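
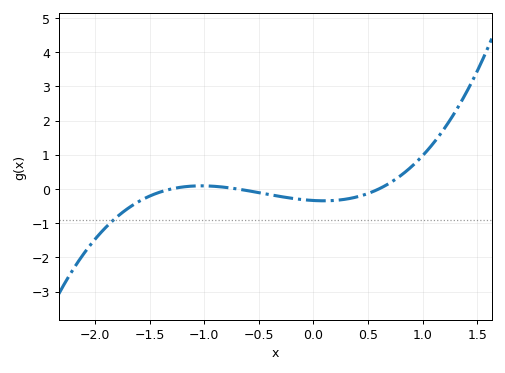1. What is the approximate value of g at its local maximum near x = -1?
0.1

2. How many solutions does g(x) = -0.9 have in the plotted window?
1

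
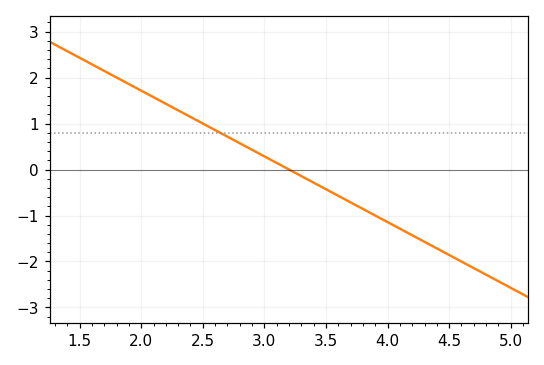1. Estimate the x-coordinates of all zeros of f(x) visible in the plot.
3.2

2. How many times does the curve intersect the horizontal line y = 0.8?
1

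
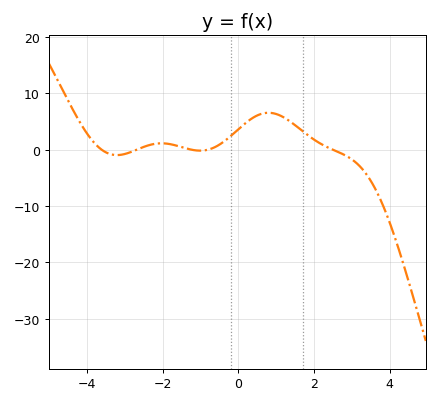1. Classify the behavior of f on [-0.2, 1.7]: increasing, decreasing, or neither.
neither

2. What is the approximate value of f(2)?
2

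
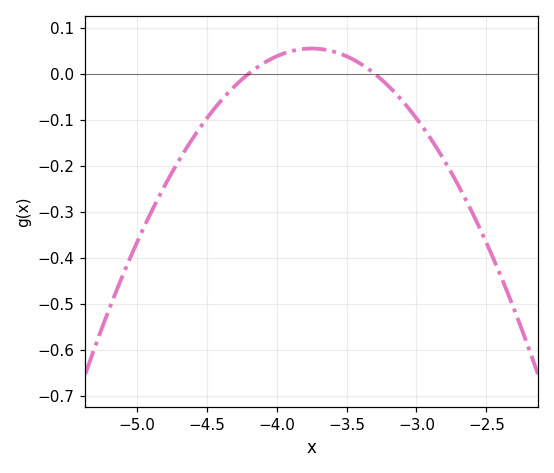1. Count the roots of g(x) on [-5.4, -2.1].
2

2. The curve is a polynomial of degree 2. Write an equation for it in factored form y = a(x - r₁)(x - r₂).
y = -0.27(x + 4.2)(x + 3.3)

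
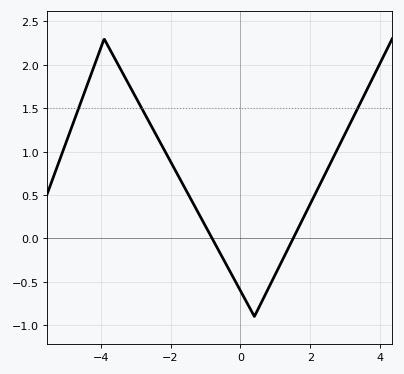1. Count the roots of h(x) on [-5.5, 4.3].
2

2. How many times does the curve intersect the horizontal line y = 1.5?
3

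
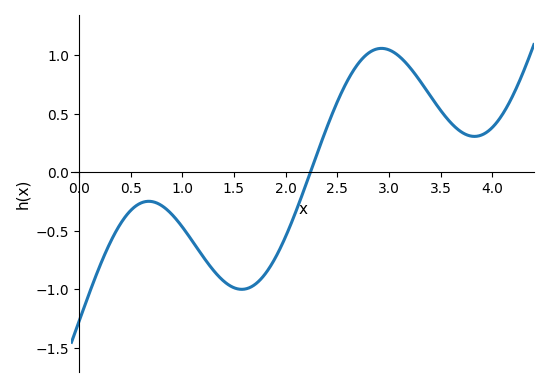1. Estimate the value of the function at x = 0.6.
-0.25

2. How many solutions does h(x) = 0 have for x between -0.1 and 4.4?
1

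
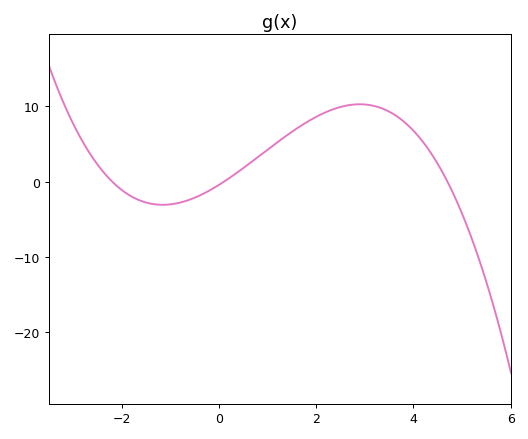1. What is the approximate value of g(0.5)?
1.81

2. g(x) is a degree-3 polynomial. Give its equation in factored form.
y = -0.4(x + 2.2)(x - 0.1)(x - 4.7)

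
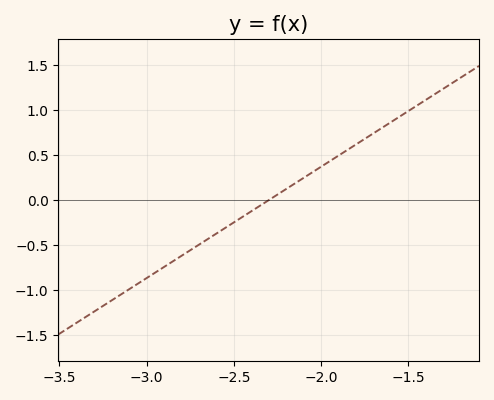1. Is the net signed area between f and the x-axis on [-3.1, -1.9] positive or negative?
negative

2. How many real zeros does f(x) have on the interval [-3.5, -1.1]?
1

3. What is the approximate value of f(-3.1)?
-1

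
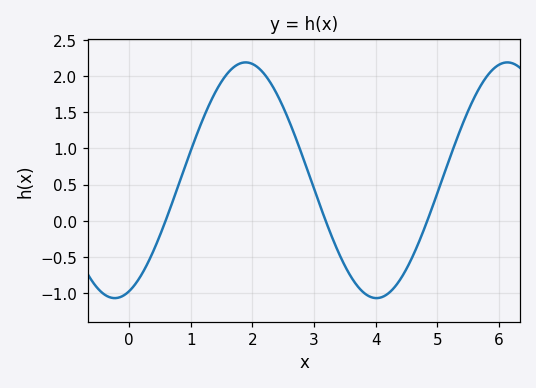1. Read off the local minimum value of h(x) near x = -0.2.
-1.05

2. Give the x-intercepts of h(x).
0.6, 3.2, 4.8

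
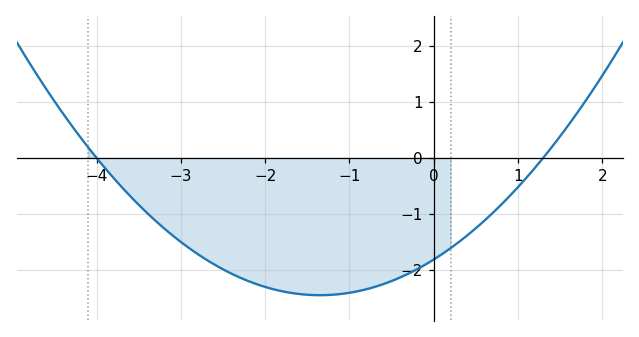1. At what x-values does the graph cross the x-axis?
-4, 1.3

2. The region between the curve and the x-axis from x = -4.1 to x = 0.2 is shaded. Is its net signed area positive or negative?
negative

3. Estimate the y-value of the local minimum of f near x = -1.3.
-2.46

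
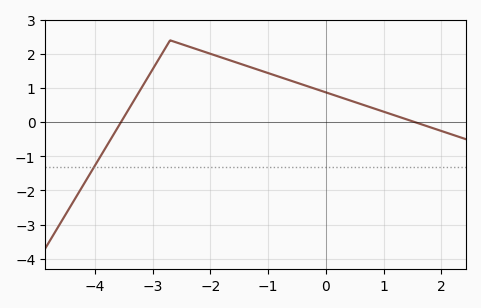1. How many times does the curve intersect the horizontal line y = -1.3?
1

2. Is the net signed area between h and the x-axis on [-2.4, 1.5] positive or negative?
positive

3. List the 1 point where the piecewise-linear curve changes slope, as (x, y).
(-2.7, 2.4)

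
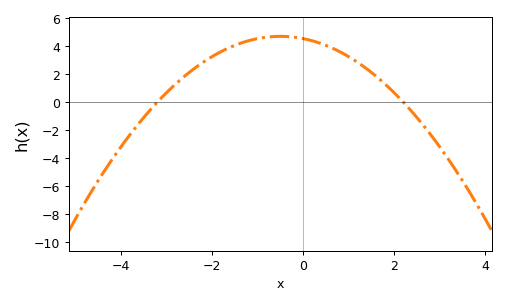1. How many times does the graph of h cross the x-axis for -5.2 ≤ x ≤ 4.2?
2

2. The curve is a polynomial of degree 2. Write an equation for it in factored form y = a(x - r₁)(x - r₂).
y = -0.64(x + 3.2)(x - 2.2)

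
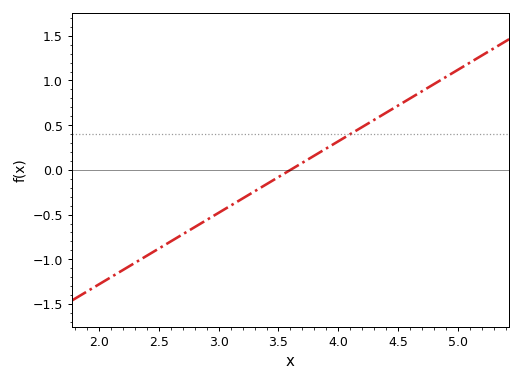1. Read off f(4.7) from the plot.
0.88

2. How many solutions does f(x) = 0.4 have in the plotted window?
1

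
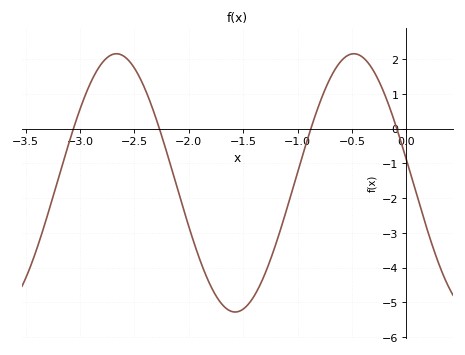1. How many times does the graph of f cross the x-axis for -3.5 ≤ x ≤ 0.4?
4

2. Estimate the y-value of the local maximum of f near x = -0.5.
2.16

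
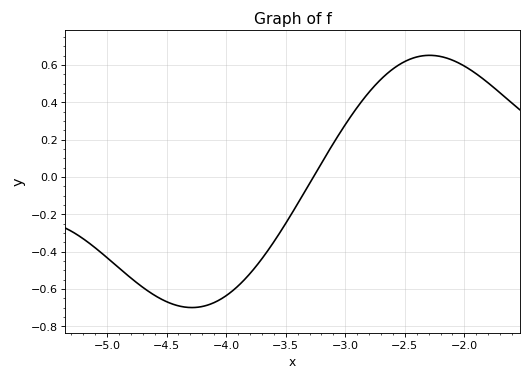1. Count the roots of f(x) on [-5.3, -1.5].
1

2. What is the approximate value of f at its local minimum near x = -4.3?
-0.7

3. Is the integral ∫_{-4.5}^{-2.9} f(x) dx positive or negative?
negative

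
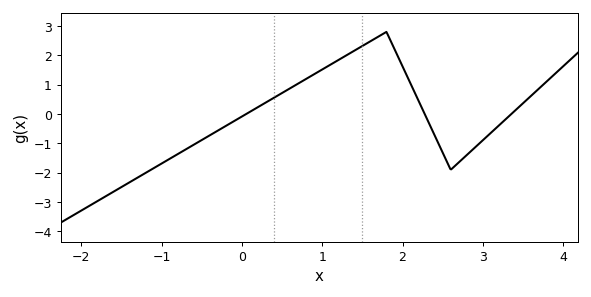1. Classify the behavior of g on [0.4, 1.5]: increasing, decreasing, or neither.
increasing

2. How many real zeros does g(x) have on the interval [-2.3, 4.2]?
3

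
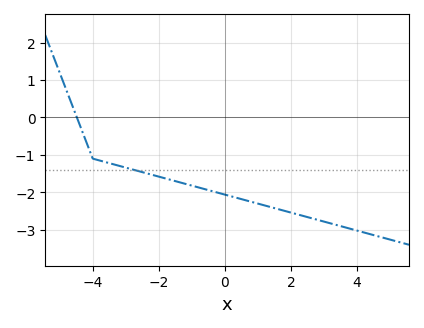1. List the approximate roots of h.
-4.48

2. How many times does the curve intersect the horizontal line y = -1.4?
1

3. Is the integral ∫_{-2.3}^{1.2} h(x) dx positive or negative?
negative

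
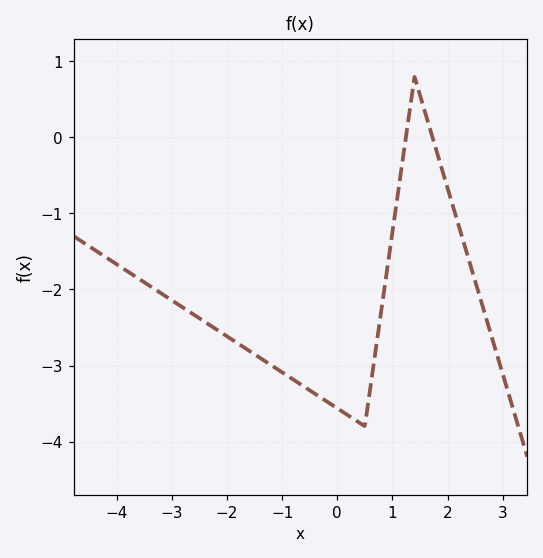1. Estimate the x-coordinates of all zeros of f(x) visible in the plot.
1.2, 1.8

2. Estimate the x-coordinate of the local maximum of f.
1.4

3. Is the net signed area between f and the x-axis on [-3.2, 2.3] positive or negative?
negative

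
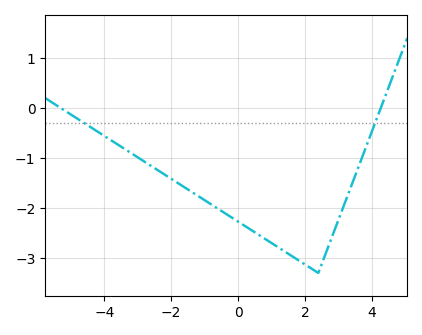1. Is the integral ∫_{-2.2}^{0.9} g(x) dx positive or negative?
negative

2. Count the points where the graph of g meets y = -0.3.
2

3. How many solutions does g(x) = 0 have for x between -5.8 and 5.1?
2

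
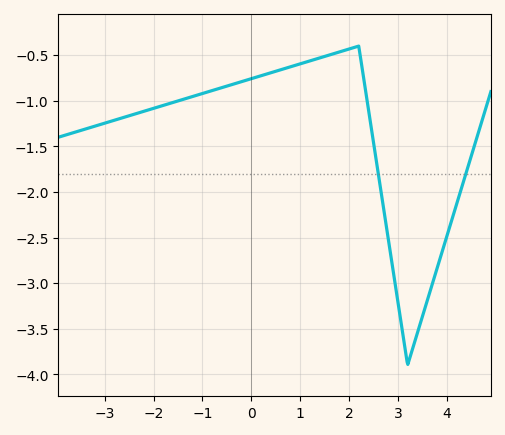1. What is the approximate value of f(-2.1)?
-1.1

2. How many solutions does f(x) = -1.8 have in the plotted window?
2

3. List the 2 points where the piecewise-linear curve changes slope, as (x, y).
(2.2, -0.4); (3.2, -3.9)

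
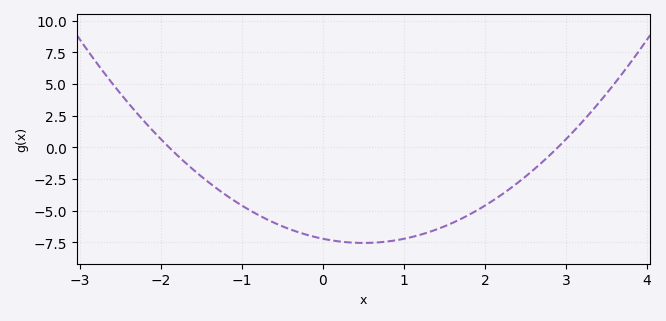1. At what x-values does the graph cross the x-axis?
-1.9, 2.9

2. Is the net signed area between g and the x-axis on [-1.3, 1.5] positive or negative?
negative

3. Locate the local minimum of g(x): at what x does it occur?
0.5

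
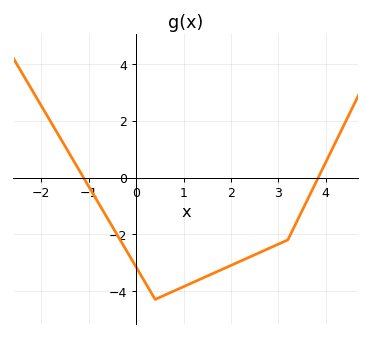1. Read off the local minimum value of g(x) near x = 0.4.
-4.2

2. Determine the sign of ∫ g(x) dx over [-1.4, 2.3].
negative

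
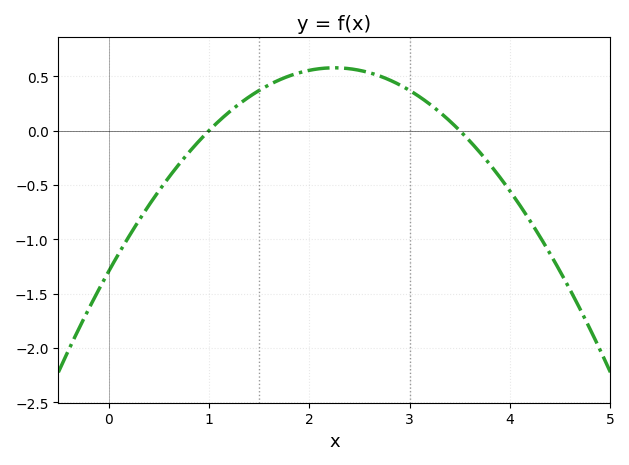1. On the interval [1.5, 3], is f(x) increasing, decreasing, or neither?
neither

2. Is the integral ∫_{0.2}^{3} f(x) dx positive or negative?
positive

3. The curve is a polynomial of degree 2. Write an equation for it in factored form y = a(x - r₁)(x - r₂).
y = -0.37(x - 1)(x - 3.5)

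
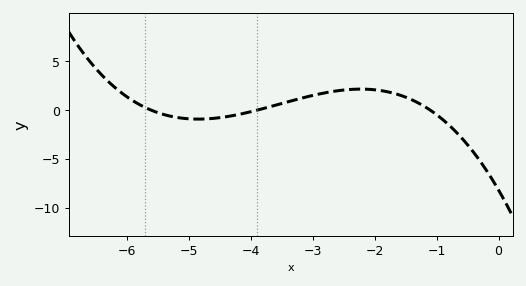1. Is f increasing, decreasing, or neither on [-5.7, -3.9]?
neither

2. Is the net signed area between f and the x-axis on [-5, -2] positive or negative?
positive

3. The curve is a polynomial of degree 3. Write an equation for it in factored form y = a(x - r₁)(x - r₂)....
y = -0.34(x + 5.6)(x + 3.9)(x + 1.1)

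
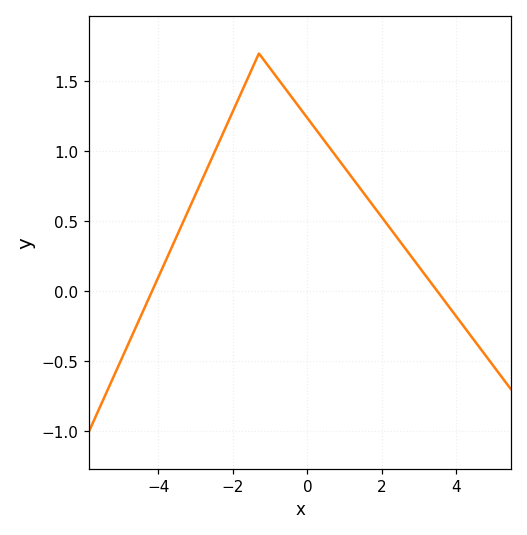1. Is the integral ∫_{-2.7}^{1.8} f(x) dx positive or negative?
positive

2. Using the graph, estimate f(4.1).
-0.2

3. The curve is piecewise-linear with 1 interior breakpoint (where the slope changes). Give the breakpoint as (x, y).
(-1.3, 1.7)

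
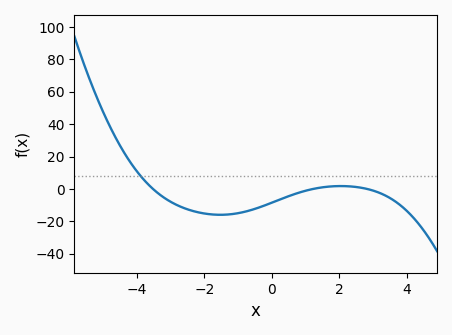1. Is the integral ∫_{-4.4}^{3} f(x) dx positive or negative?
negative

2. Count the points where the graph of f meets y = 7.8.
1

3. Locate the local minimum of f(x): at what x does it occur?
-1.6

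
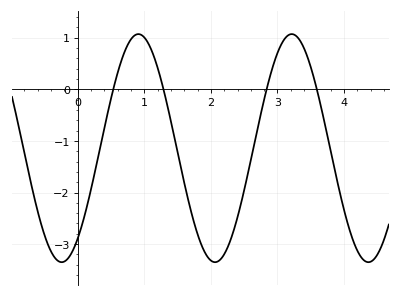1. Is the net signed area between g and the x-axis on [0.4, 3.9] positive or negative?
negative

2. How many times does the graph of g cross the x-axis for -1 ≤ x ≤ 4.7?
4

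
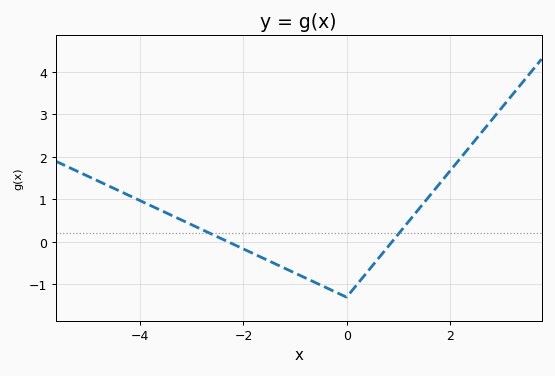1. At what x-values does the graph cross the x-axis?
-2.29, 0.877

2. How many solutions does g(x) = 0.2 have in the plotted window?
2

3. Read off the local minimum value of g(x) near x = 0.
-1.3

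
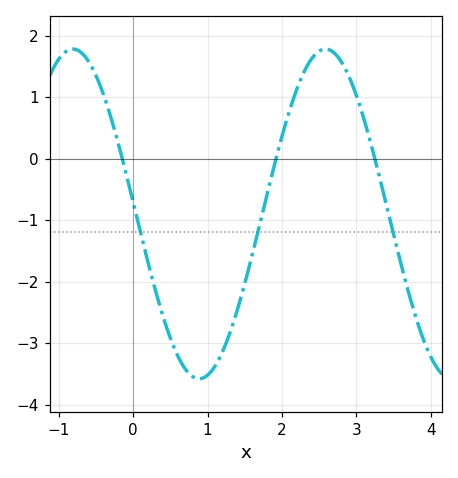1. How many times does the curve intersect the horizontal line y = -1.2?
3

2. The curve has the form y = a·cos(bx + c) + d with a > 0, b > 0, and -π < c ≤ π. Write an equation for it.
y = 2.68cos(1.9x + 1.5) - 0.9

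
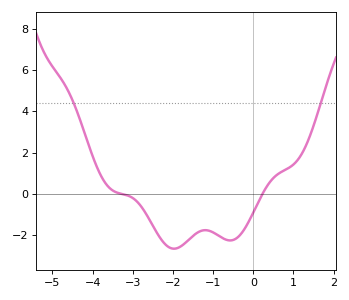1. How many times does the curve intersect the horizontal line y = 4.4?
2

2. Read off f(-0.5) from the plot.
-2.2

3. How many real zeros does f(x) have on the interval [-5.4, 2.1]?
2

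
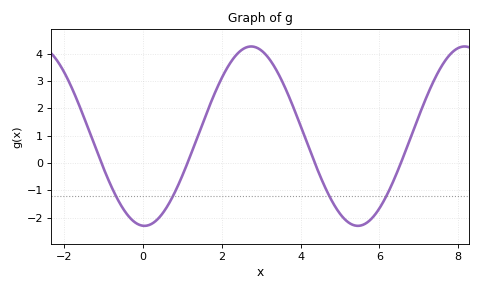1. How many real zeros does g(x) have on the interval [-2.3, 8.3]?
4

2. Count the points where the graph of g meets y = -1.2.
4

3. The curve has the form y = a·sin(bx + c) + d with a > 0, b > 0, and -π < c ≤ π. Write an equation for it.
y = 3.28sin(1.16x - 1.61) + 0.98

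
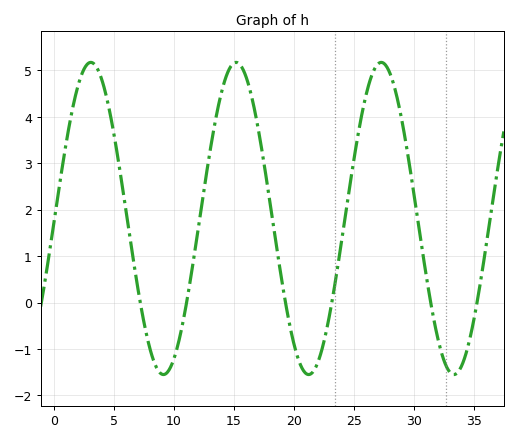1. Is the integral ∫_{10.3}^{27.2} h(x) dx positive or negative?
positive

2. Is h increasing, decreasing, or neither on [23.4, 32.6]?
neither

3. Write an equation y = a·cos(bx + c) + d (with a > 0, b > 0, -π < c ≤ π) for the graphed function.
y = 3.36cos(0.52x - 1.6) + 1.81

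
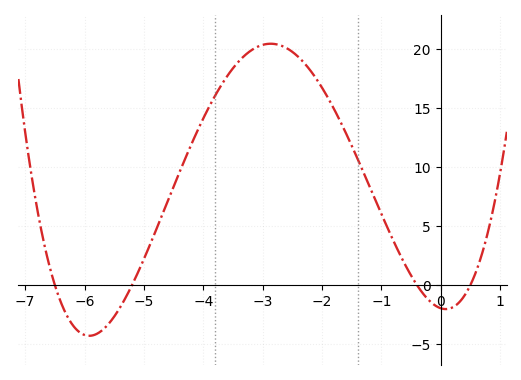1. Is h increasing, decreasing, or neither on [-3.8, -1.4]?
neither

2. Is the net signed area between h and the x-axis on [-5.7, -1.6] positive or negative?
positive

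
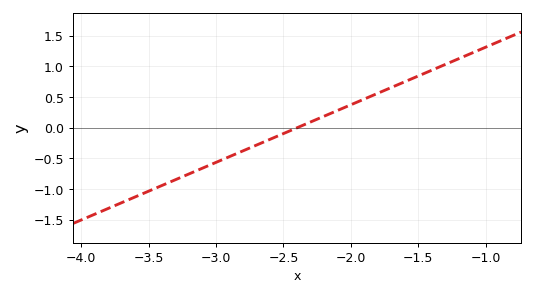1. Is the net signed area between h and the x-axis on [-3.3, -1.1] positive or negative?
positive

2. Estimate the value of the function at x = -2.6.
-0.188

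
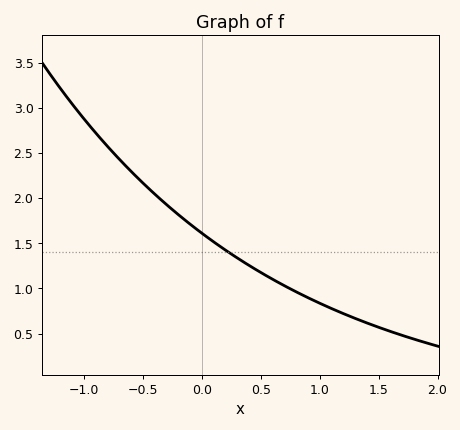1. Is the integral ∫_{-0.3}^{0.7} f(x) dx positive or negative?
positive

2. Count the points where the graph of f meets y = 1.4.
1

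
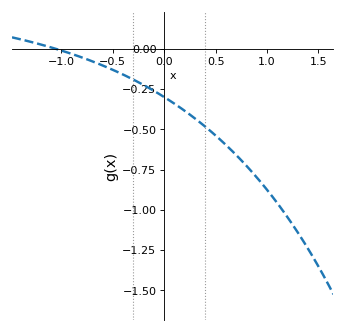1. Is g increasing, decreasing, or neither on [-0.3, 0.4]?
decreasing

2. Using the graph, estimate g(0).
-0.3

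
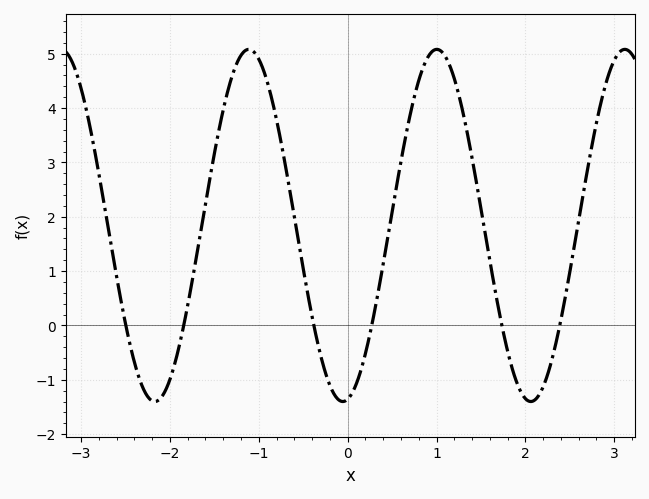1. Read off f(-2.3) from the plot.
-1.2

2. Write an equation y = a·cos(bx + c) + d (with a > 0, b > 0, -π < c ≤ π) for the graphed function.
y = 3.24cos(3x - 3) + 1.84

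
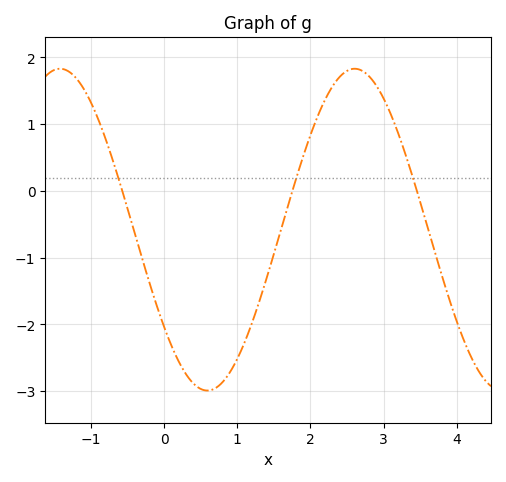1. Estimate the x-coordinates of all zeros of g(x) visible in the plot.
-0.6, 1.8, 3.5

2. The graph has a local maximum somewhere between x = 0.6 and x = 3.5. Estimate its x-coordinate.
2.6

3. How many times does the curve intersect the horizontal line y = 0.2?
3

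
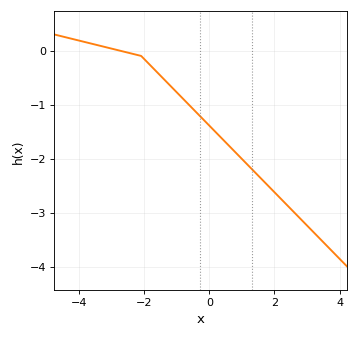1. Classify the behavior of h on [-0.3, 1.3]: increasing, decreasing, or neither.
decreasing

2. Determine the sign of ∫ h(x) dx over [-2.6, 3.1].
negative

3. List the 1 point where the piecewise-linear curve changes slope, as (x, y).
(-2.1, -0.1)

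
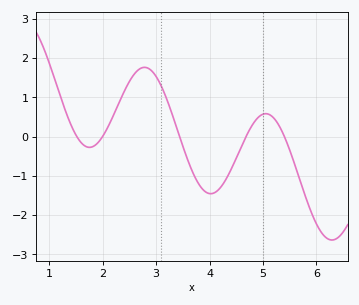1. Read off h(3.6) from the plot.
-0.6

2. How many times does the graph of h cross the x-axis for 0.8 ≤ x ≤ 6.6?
5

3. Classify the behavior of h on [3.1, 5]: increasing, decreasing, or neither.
neither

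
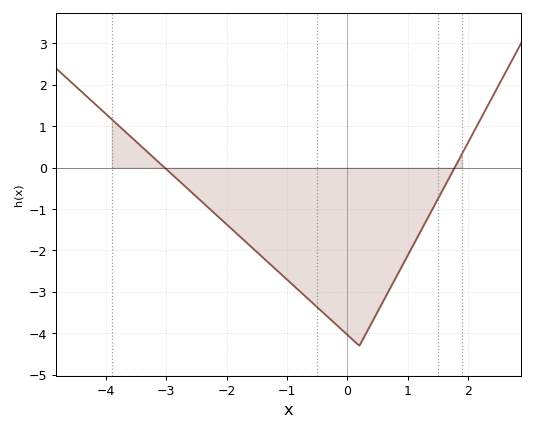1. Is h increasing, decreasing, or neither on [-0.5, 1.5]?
neither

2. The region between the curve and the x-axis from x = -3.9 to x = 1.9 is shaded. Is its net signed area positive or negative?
negative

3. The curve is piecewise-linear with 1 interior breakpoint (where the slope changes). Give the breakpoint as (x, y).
(0.2, -4.3)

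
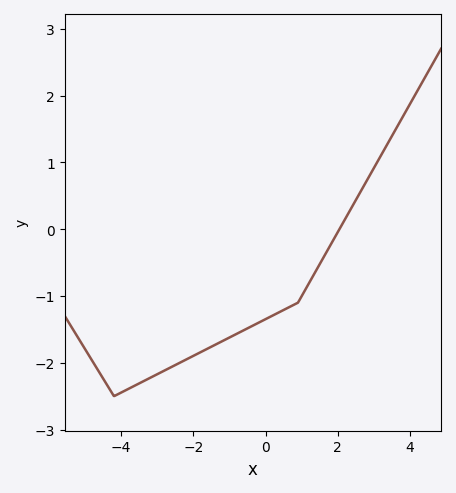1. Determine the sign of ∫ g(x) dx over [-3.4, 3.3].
negative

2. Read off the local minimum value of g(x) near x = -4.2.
-2.5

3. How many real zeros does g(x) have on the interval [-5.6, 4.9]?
1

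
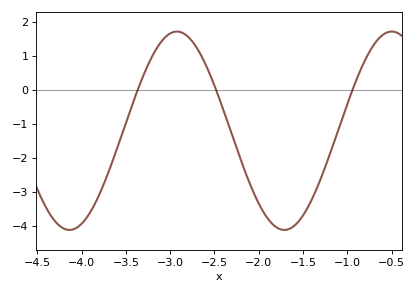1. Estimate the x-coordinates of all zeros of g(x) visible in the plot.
-3.37, -2.48, -0.939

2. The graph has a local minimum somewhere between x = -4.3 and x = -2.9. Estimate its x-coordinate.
-4.14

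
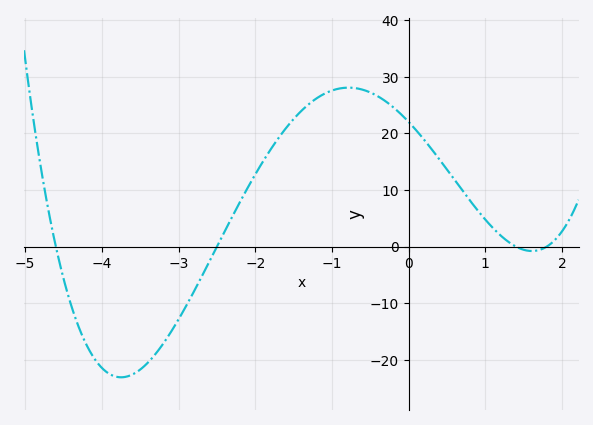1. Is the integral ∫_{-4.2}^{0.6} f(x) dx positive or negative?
positive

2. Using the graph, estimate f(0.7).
9.92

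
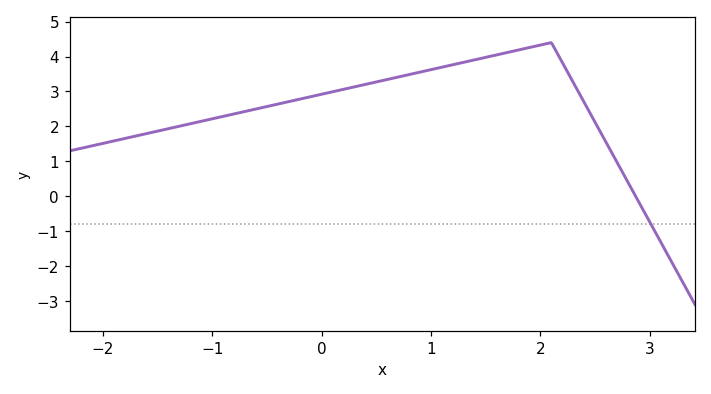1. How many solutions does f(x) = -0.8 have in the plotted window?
1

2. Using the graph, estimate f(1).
3.63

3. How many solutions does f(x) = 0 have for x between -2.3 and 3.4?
1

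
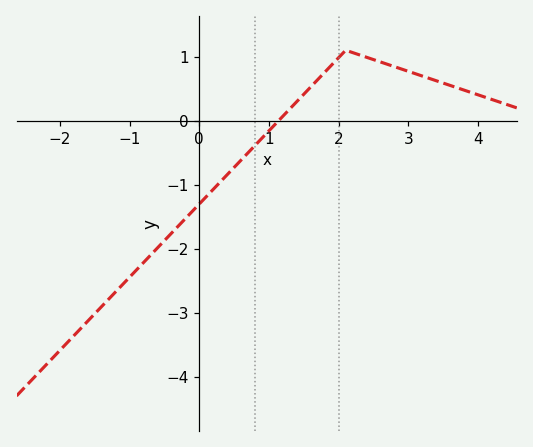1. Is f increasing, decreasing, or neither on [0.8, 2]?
increasing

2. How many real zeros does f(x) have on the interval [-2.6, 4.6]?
1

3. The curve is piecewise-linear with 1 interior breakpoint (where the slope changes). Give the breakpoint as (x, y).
(2.1, 1.1)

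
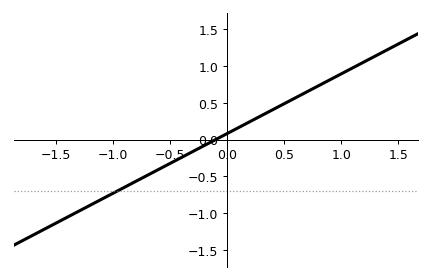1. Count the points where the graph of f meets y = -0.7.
1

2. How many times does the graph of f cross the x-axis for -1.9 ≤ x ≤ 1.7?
1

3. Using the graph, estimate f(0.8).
0.75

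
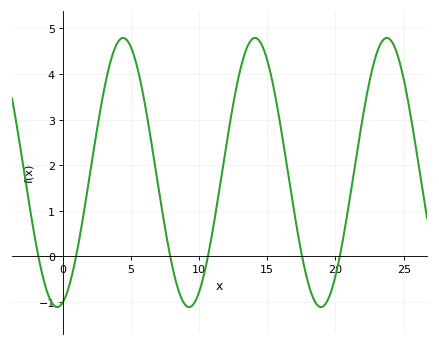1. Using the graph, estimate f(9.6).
-1.04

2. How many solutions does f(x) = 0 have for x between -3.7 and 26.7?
6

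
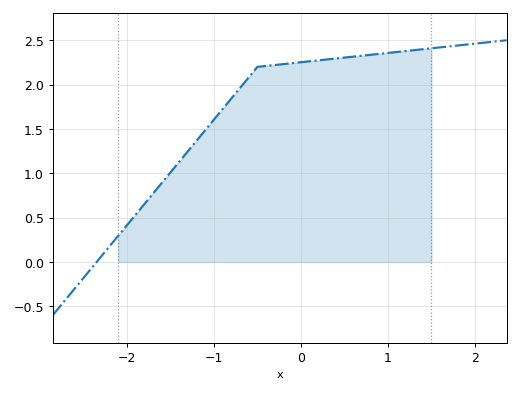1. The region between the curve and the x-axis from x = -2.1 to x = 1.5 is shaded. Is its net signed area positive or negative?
positive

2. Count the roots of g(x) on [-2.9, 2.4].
1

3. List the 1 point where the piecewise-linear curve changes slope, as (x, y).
(-0.5, 2.2)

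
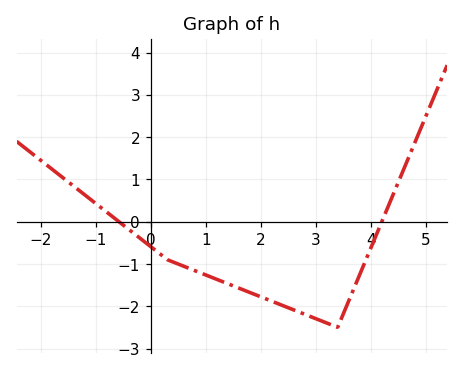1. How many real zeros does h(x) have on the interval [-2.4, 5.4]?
2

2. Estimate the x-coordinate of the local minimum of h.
3.4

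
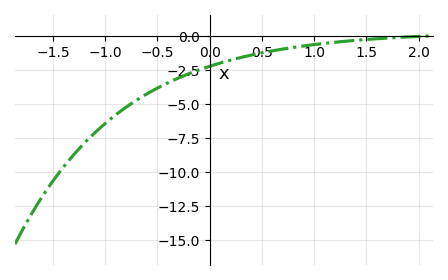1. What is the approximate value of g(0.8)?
-0.843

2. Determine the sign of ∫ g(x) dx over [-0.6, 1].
negative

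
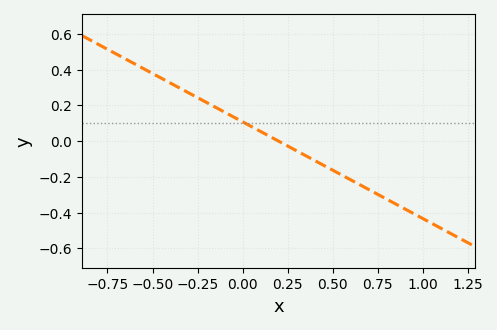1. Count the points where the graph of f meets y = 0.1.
1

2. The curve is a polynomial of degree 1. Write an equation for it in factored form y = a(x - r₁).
y = -0.54(x - 0.2)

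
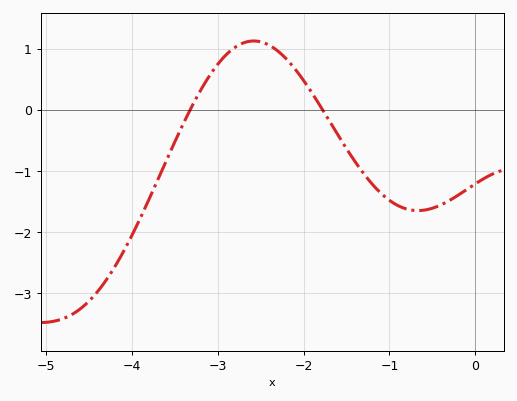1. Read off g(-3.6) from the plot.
-0.83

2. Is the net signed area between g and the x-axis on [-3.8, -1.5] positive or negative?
positive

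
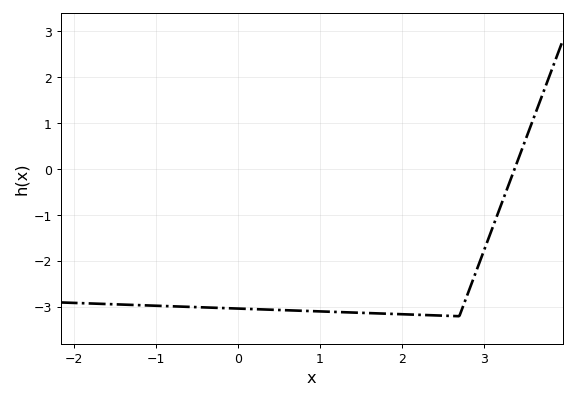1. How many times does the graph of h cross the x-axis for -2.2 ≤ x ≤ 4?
1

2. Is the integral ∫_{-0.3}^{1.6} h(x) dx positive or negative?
negative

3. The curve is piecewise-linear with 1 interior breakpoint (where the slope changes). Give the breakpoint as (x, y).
(2.7, -3.2)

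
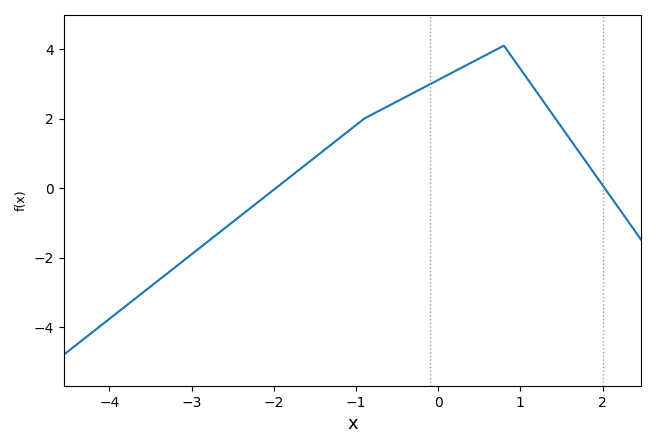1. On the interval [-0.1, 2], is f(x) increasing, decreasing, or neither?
neither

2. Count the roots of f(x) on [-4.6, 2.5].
2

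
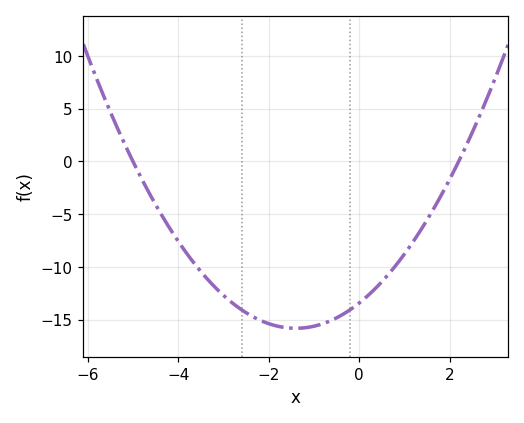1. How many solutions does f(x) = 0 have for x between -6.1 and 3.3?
2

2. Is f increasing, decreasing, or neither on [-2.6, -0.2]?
neither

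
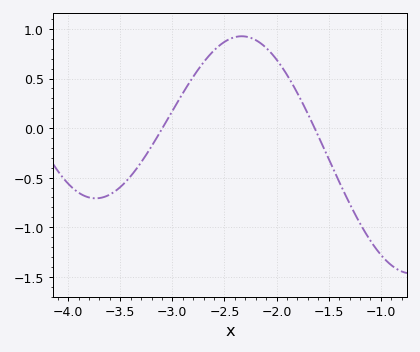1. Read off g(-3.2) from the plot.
-0.2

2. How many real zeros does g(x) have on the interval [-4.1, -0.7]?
2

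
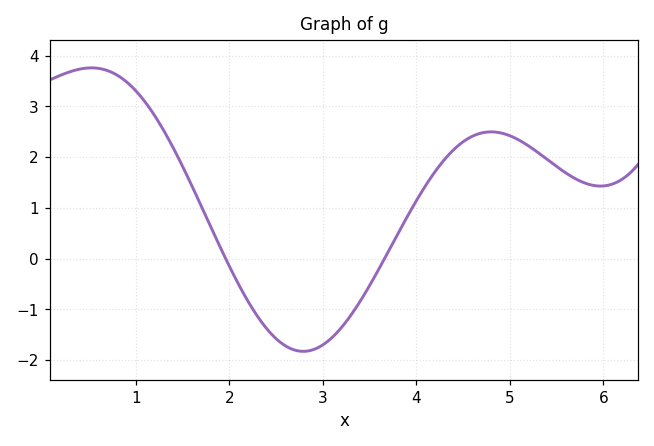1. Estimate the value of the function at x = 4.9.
2.48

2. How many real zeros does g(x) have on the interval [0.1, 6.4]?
2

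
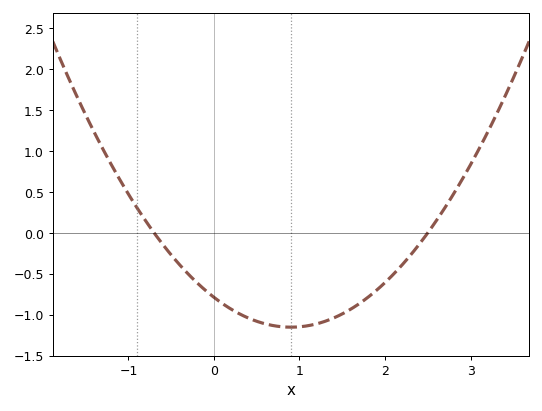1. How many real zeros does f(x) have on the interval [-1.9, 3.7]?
2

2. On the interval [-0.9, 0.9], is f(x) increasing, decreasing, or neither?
decreasing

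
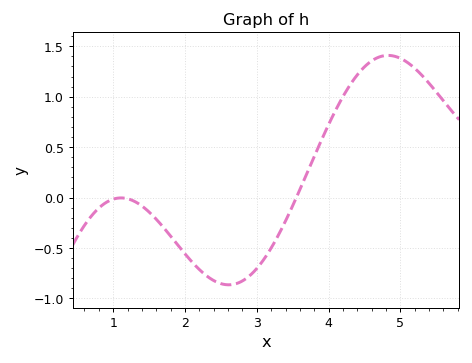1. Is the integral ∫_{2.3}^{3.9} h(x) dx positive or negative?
negative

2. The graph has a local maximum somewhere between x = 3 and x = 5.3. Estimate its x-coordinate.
4.8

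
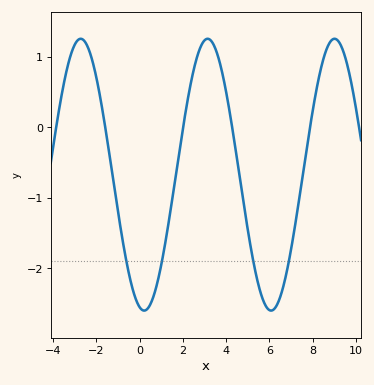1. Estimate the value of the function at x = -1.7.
0.201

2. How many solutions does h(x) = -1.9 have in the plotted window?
4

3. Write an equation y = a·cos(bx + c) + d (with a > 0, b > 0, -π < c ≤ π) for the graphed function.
y = 1.93cos(1.07x + 2.92) - 0.67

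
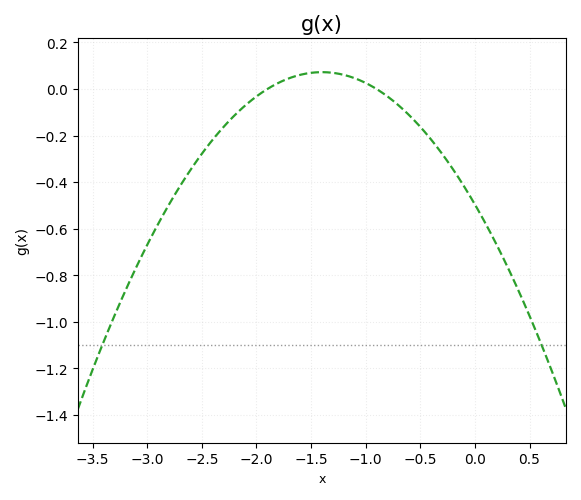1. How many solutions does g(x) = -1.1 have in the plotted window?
2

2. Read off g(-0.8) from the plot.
-0.04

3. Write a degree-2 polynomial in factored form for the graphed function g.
y = -0.29(x + 1.9)(x + 0.9)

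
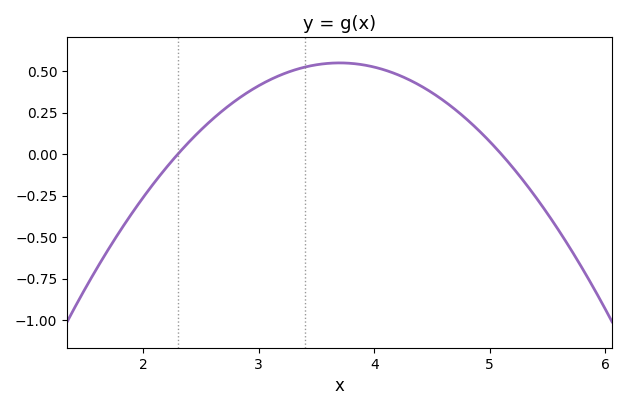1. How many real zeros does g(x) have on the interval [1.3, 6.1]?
2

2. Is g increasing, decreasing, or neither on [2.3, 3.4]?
increasing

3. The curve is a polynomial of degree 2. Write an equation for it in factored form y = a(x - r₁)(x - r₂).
y = -0.28(x - 2.3)(x - 5.1)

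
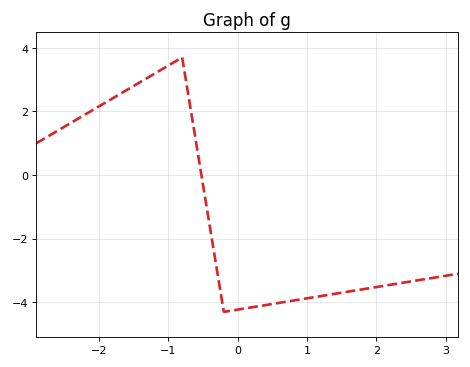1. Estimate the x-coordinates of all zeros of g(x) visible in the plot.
-0.5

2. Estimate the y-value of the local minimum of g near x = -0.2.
-4.2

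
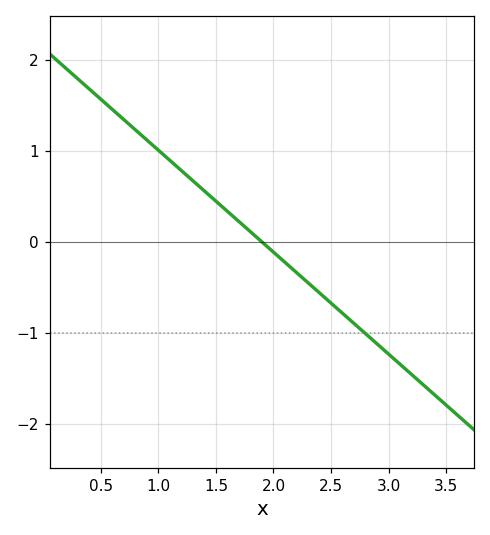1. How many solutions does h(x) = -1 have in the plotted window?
1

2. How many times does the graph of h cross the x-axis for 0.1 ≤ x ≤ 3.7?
1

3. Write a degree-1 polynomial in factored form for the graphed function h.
y = -1.12(x - 1.9)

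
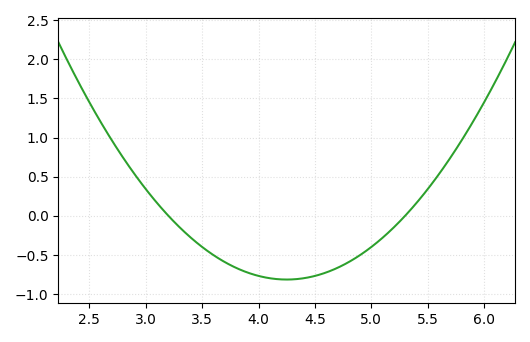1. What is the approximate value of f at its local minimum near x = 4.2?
-0.8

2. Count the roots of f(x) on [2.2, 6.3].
2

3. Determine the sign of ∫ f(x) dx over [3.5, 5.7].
negative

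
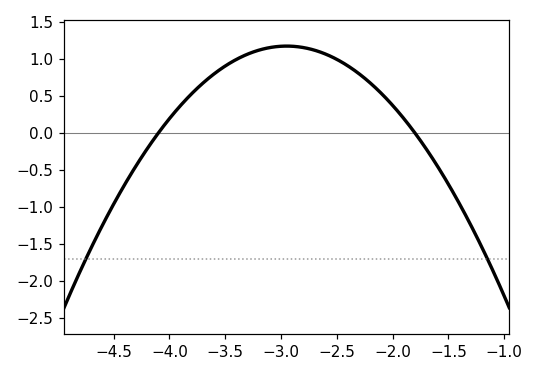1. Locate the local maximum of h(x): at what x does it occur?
-3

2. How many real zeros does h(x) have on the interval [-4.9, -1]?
2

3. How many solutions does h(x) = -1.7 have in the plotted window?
2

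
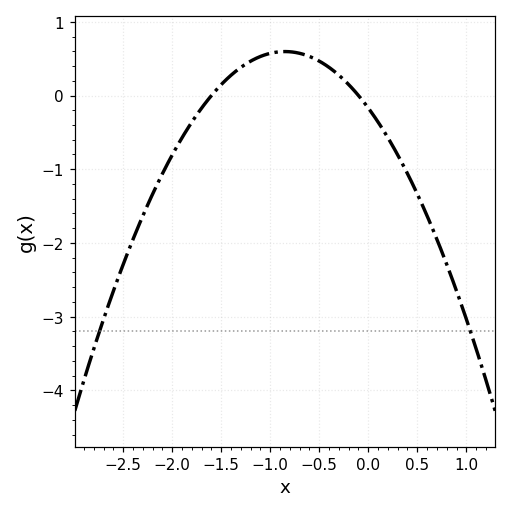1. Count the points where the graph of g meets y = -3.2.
2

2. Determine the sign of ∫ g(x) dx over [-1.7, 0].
positive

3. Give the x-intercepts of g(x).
-1.6, -0.1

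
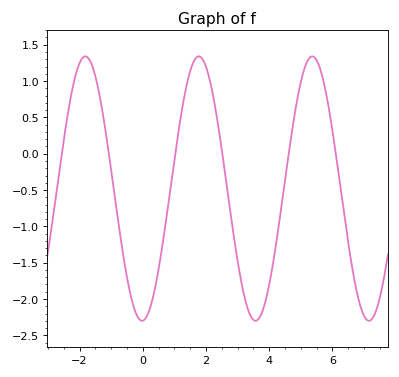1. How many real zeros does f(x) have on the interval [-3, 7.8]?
6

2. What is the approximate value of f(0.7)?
-1.03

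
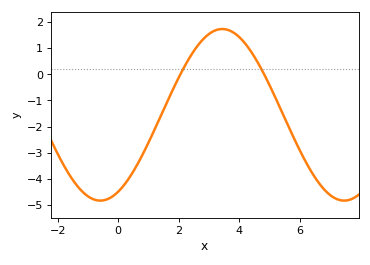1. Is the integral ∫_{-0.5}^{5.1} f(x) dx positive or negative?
negative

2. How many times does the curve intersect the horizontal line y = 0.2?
2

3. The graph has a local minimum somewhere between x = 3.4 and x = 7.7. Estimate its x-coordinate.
7.4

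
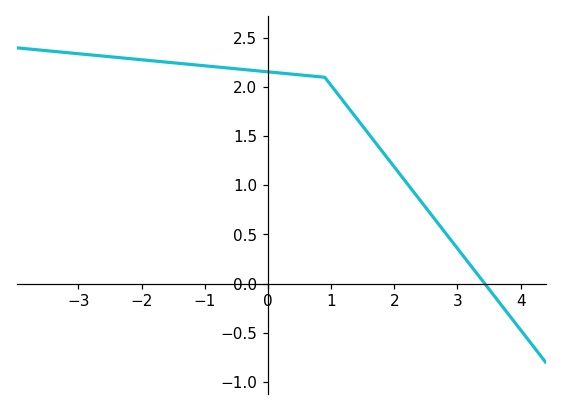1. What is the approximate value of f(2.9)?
0.44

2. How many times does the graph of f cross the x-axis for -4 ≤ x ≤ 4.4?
1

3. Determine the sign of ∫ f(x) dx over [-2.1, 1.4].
positive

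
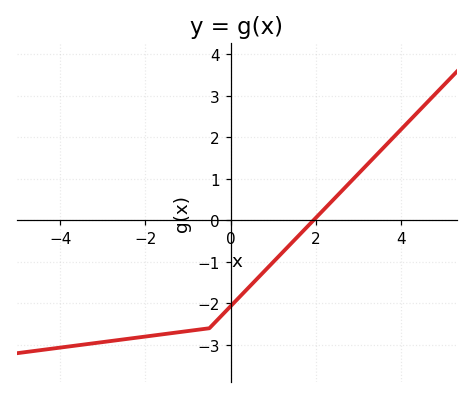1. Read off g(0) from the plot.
-2.07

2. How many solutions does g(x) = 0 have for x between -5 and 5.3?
1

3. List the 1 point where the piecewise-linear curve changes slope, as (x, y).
(-0.5, -2.6)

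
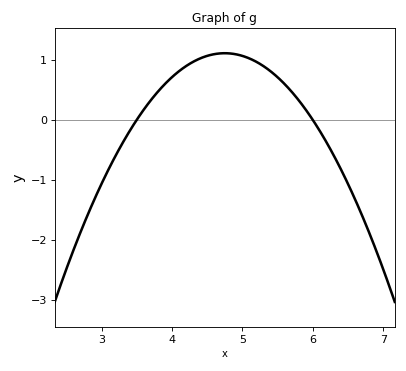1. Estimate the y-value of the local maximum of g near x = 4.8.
1.1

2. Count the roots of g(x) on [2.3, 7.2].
2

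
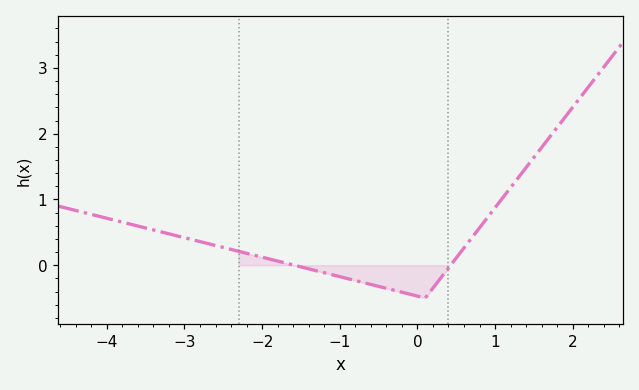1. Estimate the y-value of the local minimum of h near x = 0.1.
-0.499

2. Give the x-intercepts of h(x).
-1.59, 0.427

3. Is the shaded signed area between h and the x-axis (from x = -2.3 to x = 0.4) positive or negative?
negative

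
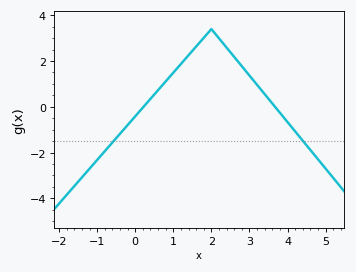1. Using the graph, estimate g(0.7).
0.92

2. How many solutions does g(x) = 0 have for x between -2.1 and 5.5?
2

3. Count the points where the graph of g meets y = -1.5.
2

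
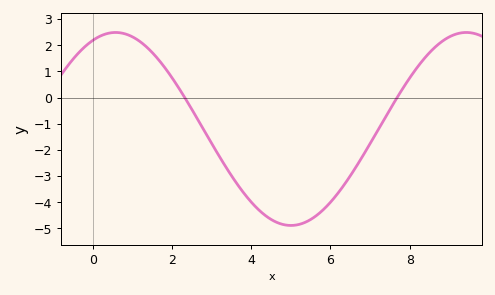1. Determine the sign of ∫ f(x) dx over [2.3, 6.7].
negative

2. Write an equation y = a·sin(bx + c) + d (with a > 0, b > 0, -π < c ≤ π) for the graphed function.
y = 3.69sin(0.71x + 1.2) - 1.2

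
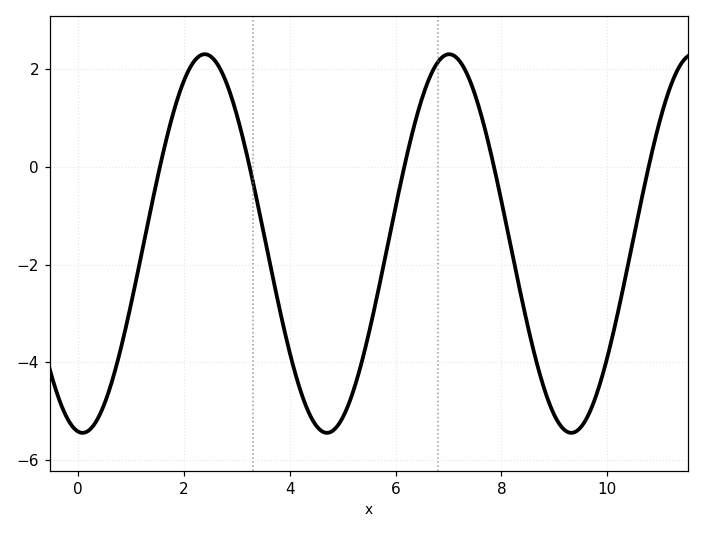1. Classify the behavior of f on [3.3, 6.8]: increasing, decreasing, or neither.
neither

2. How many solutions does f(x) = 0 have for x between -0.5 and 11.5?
5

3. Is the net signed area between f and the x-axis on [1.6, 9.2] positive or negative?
negative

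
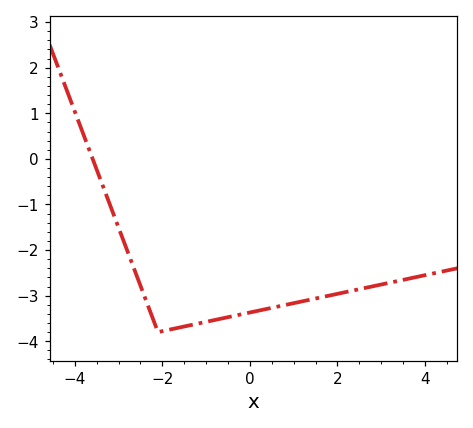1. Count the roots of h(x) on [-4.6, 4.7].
1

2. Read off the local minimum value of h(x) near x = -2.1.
-3.8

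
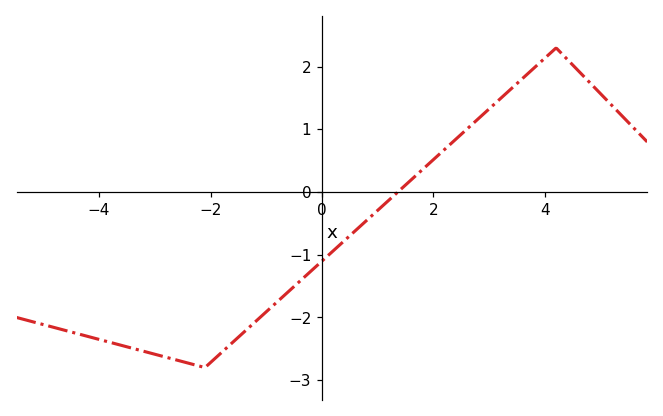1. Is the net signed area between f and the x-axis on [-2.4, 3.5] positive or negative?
negative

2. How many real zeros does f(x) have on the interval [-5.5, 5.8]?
1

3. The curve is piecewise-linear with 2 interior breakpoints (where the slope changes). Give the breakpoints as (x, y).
(-2.1, -2.8); (4.2, 2.3)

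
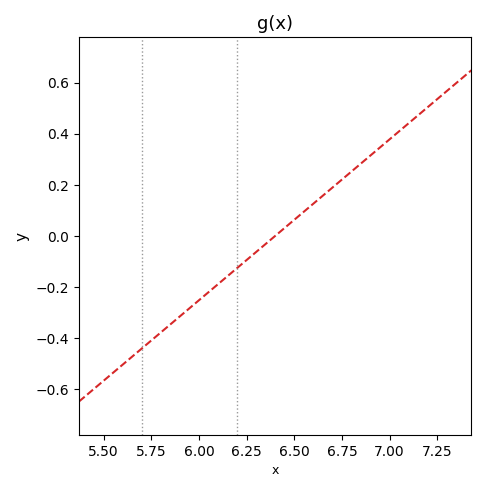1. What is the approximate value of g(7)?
0.378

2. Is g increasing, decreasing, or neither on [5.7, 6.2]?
increasing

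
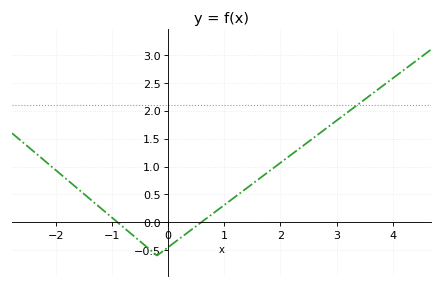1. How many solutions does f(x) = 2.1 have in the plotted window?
1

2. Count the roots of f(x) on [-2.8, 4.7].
2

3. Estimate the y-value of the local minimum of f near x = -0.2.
-0.599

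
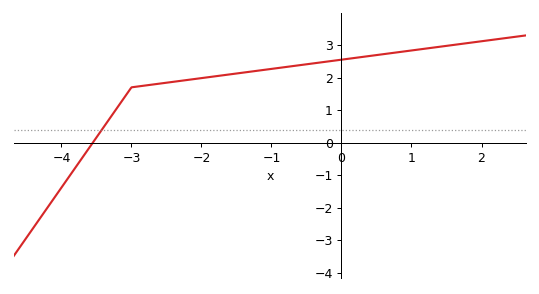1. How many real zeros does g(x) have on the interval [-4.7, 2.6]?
1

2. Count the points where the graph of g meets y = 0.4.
1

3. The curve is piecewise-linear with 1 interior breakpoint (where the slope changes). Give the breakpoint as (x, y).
(-3, 1.7)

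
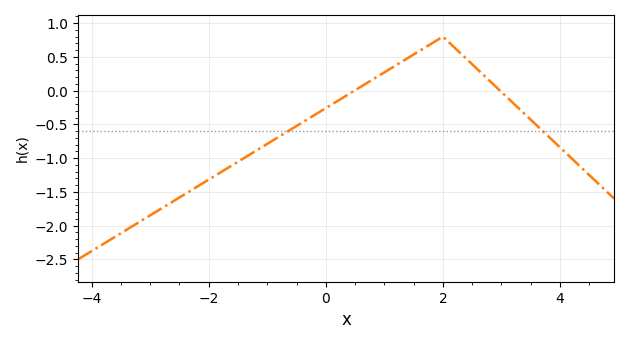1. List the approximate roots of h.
0.489, 2.98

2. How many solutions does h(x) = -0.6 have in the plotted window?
2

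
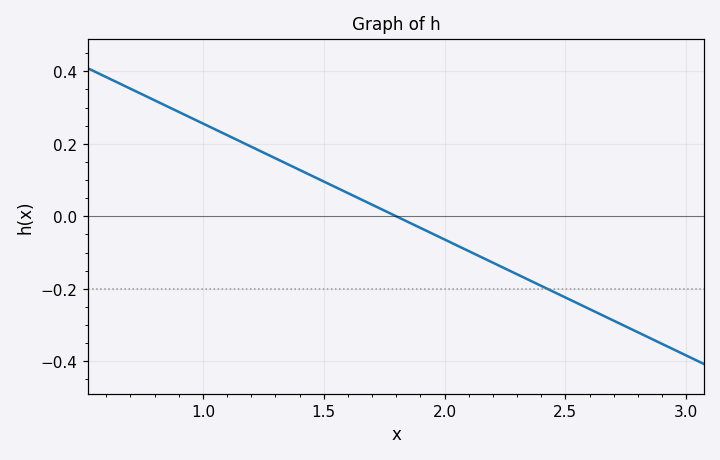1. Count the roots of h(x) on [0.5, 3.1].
1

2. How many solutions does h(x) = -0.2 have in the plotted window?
1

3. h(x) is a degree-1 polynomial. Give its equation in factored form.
y = -0.32(x - 1.8)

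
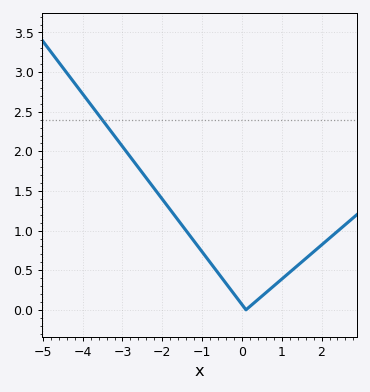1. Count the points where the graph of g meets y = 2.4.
1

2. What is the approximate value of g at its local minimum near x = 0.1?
0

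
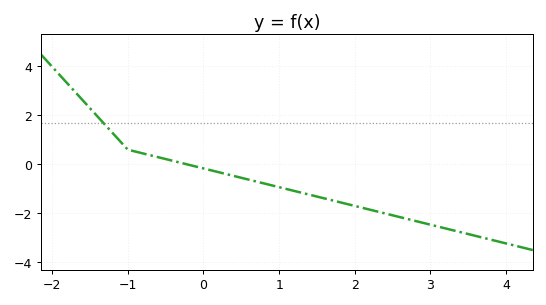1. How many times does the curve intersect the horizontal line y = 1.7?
1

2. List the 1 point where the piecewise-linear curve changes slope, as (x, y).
(-1, 0.6)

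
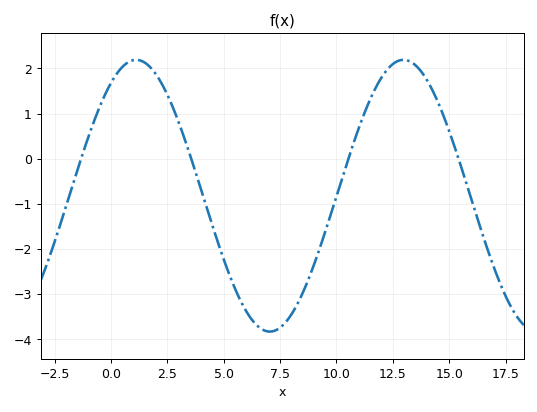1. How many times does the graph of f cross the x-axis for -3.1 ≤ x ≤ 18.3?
4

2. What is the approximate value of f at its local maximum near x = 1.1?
2.19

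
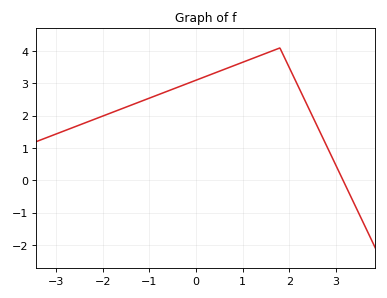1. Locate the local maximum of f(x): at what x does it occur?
1.8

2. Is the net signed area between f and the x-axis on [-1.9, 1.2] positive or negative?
positive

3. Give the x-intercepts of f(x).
3.2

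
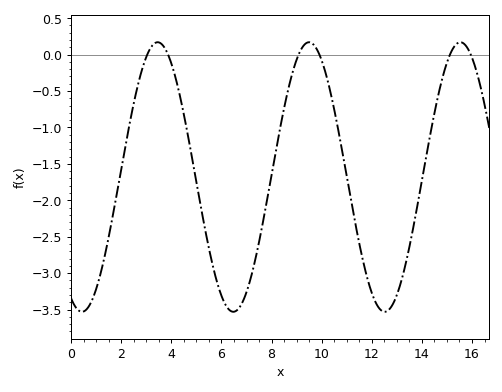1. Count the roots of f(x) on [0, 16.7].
6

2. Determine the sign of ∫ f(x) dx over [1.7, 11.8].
negative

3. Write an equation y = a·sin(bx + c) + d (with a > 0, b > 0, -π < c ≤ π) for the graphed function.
y = 1.85sin(1x - 2) - 1.68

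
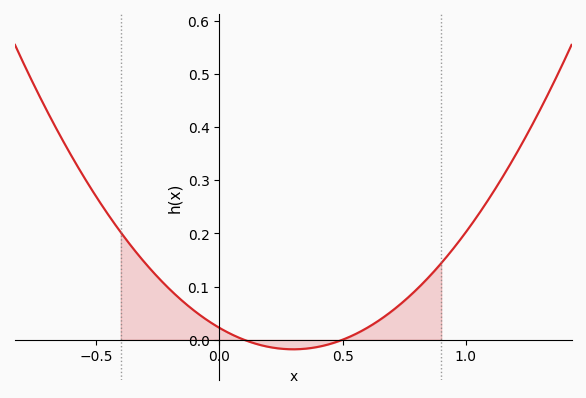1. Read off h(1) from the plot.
0.2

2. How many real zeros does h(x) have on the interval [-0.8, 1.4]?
2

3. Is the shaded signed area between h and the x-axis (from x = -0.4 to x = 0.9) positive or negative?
positive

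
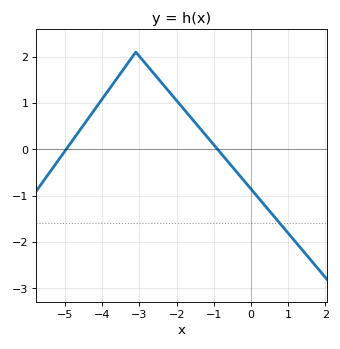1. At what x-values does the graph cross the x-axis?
-4.97, -0.896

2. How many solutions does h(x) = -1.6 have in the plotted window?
1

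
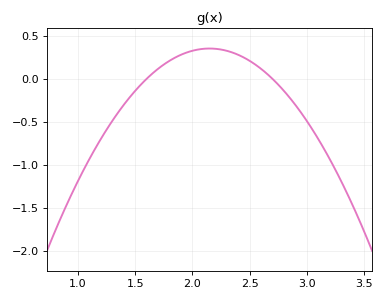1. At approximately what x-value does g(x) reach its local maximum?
2.15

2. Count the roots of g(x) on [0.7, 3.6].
2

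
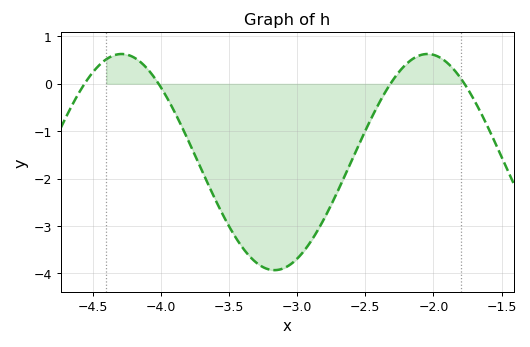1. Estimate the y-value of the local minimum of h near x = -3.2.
-3.9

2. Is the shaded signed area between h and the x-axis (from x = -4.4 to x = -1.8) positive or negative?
negative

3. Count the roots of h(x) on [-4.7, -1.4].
4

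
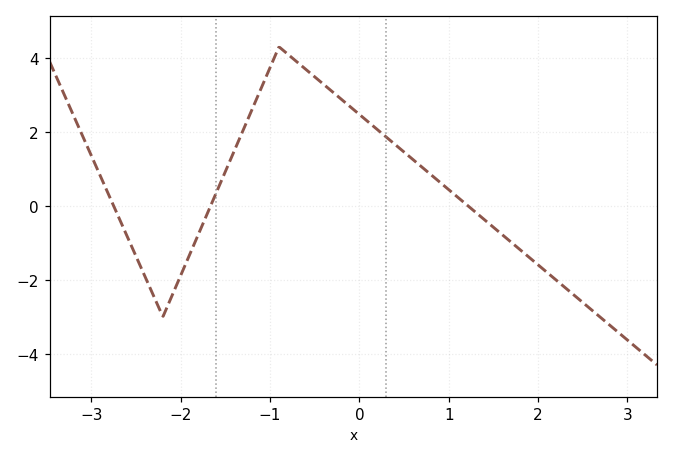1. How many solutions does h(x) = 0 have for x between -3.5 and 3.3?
3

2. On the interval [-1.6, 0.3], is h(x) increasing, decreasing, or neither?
neither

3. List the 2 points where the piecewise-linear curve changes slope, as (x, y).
(-2.2, -3); (-0.9, 4.3)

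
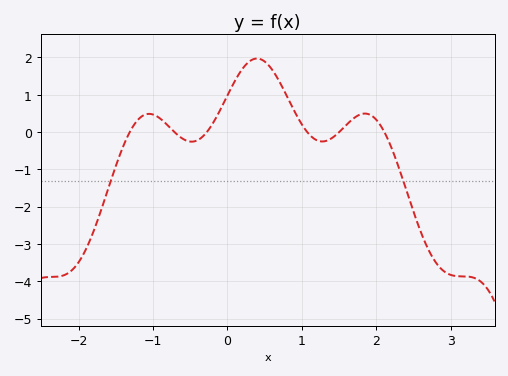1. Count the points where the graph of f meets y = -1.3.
2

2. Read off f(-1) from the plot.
0.5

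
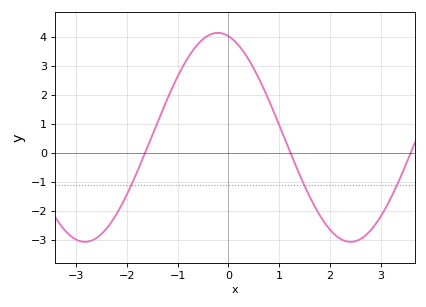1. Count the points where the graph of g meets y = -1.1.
3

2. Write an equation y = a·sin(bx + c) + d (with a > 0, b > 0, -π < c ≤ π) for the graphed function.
y = 3.6sin(1.2x + 1.8) + 0.53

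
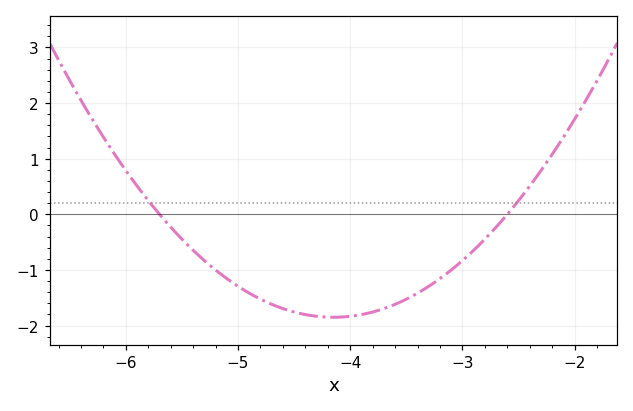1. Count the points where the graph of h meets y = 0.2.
2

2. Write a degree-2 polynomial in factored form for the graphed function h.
y = 0.77(x + 5.7)(x + 2.6)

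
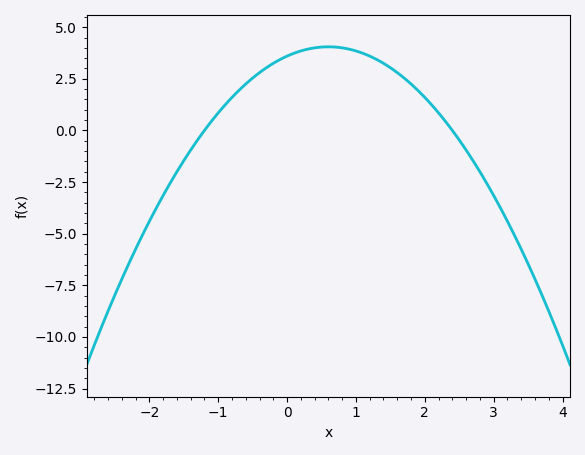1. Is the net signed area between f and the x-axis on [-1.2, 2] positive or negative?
positive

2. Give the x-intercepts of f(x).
-1.2, 2.4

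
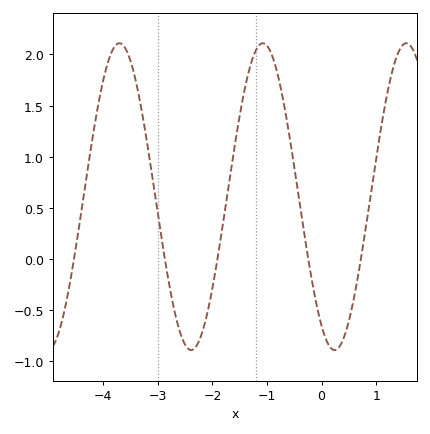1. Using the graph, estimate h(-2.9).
0.09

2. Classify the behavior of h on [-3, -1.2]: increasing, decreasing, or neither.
neither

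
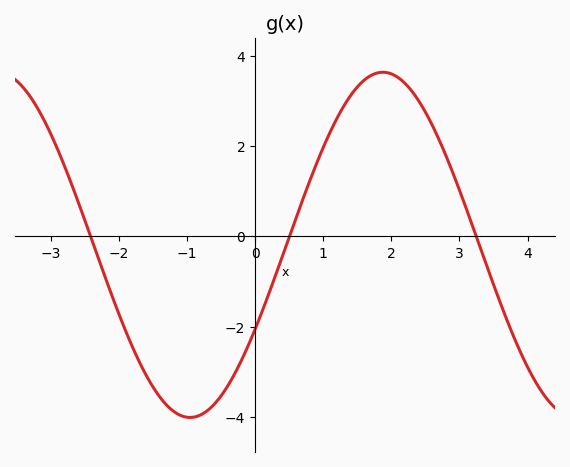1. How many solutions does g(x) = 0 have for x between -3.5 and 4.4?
3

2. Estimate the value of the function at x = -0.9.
-4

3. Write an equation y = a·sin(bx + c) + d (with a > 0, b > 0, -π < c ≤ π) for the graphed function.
y = 3.82sin(1.11x - 0.512) - 0.19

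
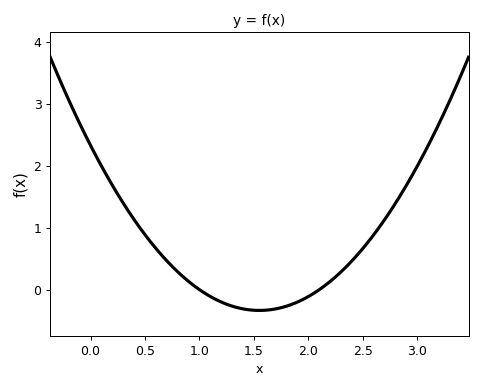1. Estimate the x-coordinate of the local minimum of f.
1.6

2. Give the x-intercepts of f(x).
1, 2.1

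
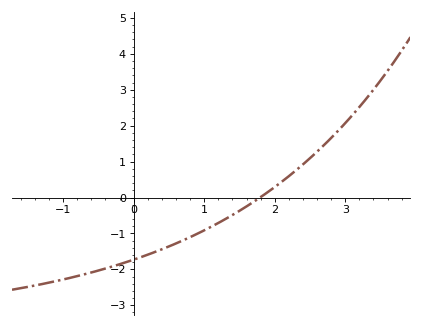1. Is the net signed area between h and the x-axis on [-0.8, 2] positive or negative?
negative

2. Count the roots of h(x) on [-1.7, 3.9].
1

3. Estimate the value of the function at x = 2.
0.29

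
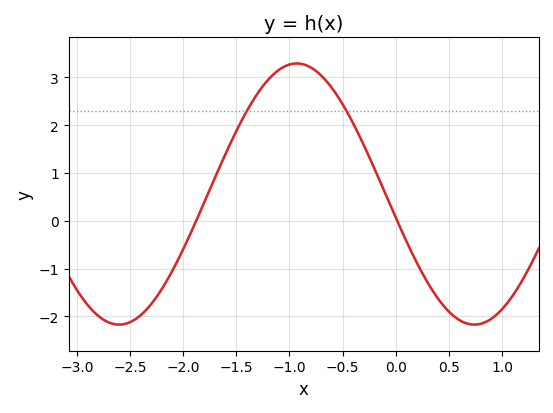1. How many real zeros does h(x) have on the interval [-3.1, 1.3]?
2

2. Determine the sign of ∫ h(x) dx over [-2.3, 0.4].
positive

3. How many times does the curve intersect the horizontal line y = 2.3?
2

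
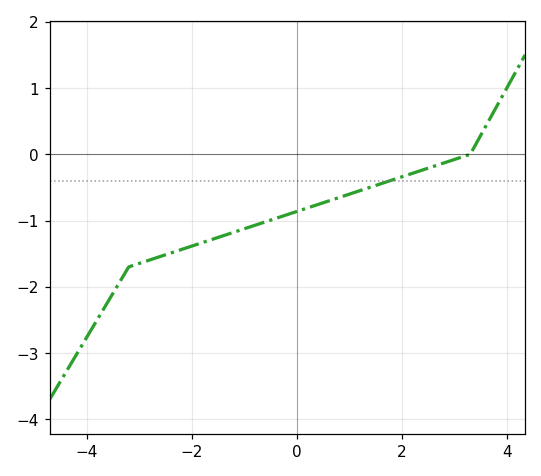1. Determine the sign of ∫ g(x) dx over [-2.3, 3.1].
negative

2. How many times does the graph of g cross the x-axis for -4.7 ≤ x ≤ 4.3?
1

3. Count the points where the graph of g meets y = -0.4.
1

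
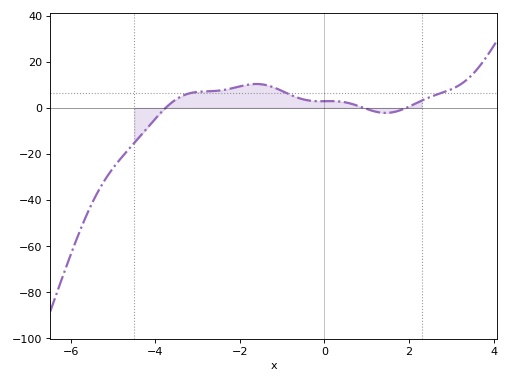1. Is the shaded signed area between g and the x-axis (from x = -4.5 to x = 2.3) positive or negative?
positive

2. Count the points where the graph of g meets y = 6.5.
3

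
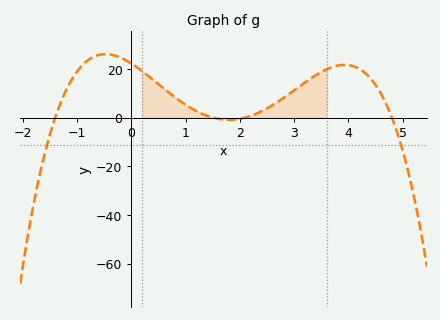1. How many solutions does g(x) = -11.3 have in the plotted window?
2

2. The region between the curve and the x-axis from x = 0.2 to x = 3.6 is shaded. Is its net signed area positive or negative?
positive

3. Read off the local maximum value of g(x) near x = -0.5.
26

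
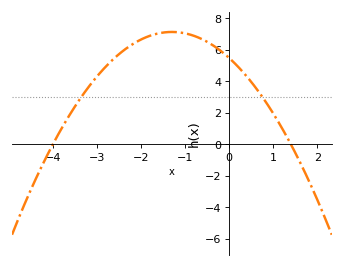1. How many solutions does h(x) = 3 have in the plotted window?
2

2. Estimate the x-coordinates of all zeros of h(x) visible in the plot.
-4, 1.4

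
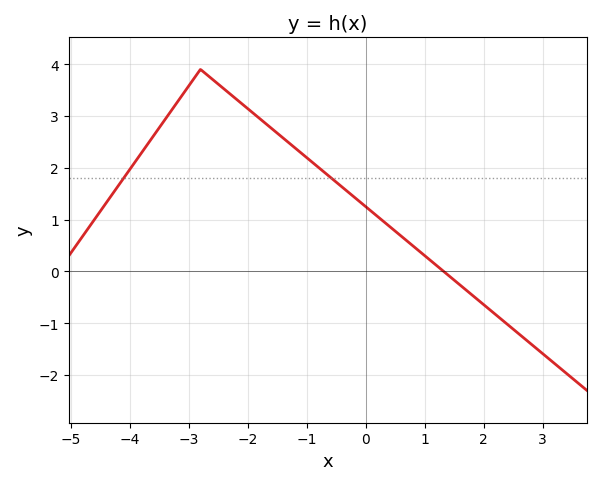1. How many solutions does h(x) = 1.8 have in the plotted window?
2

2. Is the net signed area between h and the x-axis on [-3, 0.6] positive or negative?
positive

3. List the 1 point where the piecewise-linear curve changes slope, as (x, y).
(-2.8, 3.9)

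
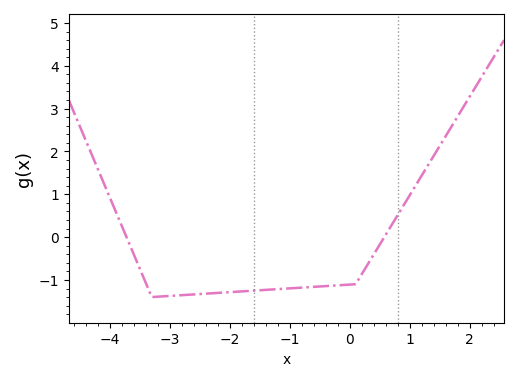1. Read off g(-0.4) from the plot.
-1.1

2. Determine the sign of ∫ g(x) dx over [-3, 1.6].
negative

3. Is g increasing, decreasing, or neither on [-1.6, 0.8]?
increasing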